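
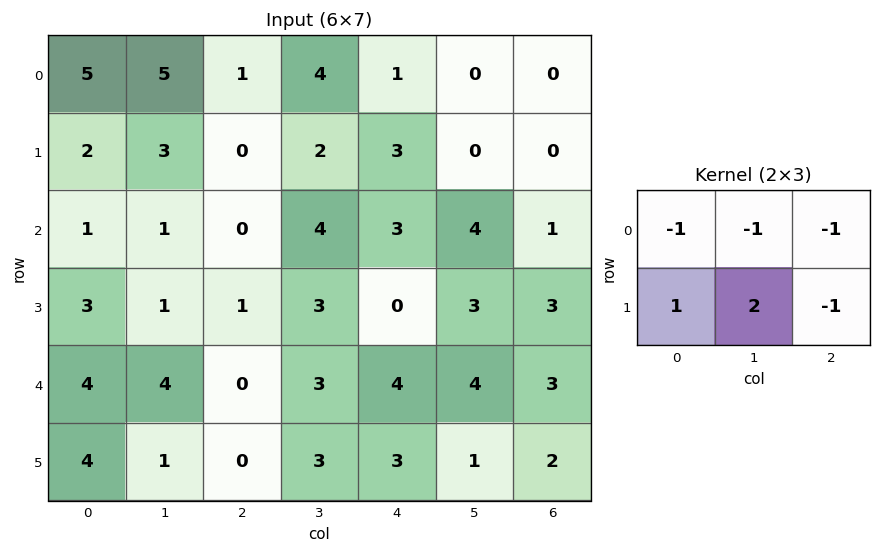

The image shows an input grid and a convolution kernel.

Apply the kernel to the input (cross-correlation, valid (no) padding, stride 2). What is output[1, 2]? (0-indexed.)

-5

The receptive field on the input at this output position is [3 4 1 / 0 3 3]. Elementwise product with the kernel and sum: 3·-1 + 4·-1 + 1·-1 + 0·1 + 3·2 + 3·-1.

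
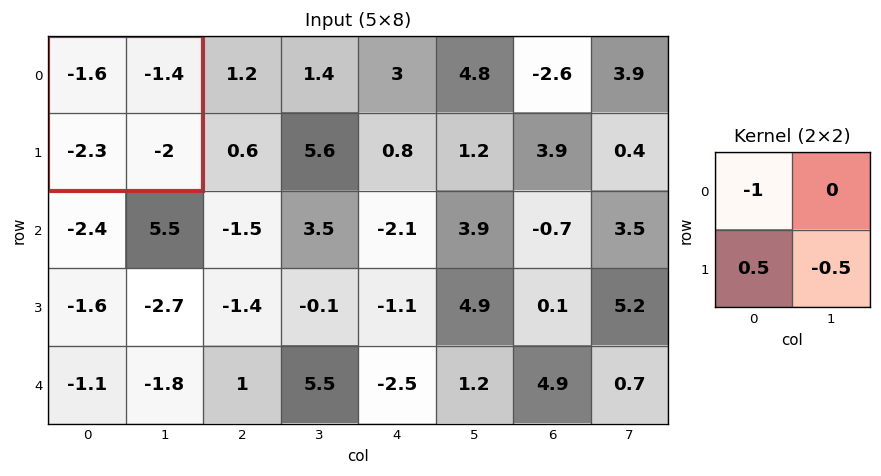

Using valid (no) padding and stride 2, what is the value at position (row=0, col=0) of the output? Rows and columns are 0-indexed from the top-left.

The receptive field on the input at this output position is [-1.6 -1.4 / -2.3 -2]. Elementwise product with the kernel and sum: -1.6·-1 + -2.3·0.5 + -2·-0.5.

1.45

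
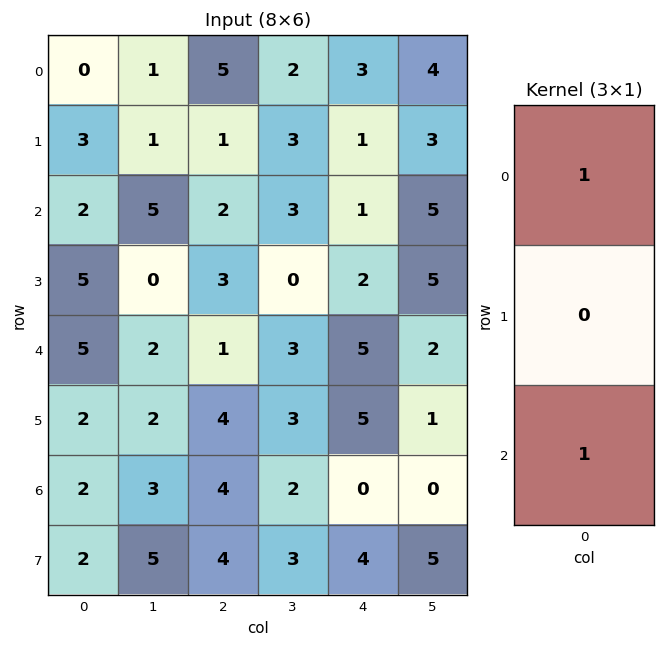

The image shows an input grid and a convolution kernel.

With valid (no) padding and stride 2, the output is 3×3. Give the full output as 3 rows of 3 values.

2 7 4
7 3 6
7 5 5

Output[0,0]: The receptive field on the input at this output position is [0 / 3 / 2]. Elementwise product with the kernel and sum: 0·1 + 2·1.
Output[0,1]: The receptive field on the input at this output position is [5 / 1 / 2]. Elementwise product with the kernel and sum: 5·1 + 2·1.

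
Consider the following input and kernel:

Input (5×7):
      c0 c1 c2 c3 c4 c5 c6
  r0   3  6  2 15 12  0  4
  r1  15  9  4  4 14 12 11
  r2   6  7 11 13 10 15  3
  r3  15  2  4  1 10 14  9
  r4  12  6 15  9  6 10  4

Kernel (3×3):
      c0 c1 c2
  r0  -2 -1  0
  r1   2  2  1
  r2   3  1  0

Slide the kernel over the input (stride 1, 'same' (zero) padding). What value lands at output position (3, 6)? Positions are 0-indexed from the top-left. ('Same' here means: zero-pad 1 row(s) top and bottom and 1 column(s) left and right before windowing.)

47

The receptive field on the zero-padded input at this output position is [15 3 0 / 14 9 0 / 10 4 0]. Elementwise product with the kernel and sum: 15·-2 + 3·-1 + 14·2 + 9·2 + 0·1 + 10·3 + 4·1.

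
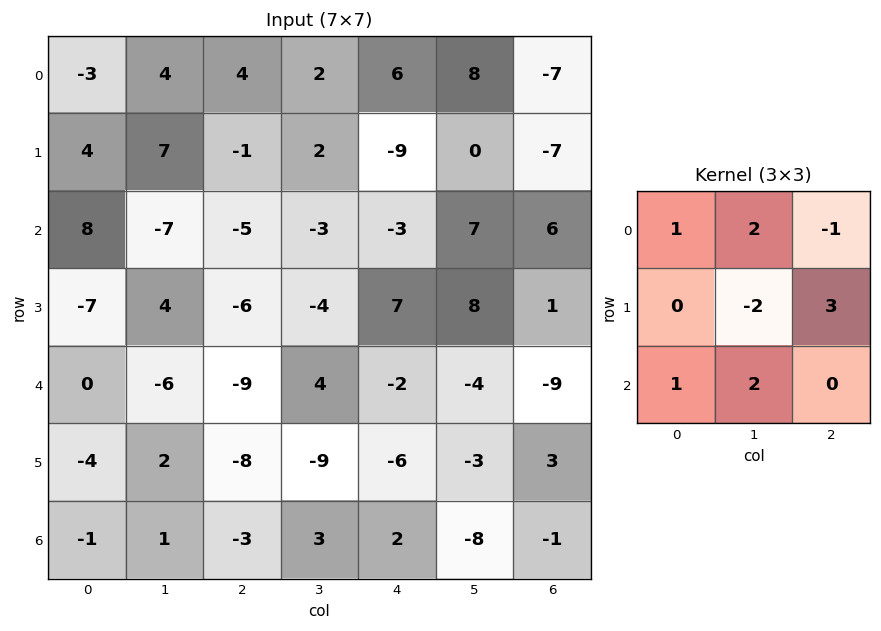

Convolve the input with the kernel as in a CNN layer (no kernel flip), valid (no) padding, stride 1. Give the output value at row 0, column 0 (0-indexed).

-22

The receptive field on the input at this output position is [-3 4 4 / 4 7 -1 / 8 -7 -5]. Elementwise product with the kernel and sum: -3·1 + 4·2 + 4·-1 + 7·-2 + -1·3 + 8·1 + -7·2.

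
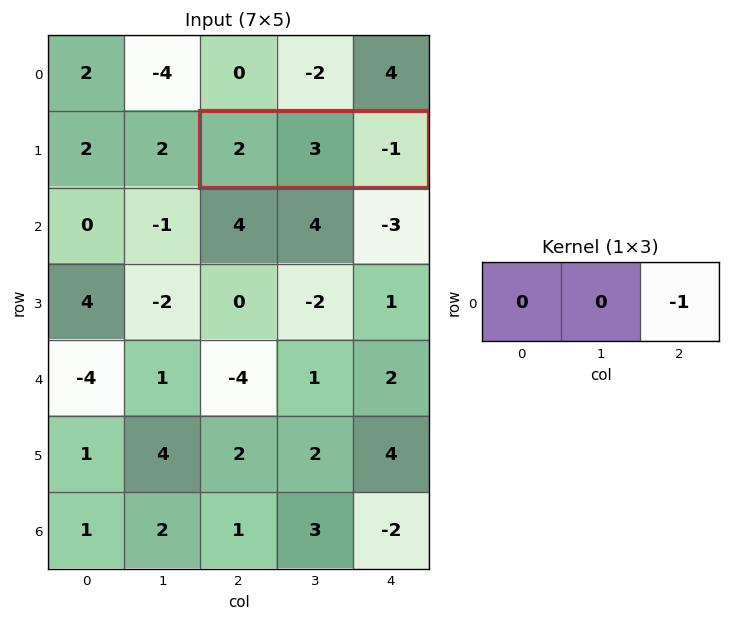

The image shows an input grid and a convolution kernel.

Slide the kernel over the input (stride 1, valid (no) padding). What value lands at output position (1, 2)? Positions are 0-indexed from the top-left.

1

The receptive field on the input at this output position is [2 3 -1]. Elementwise product with the kernel and sum: -1·-1.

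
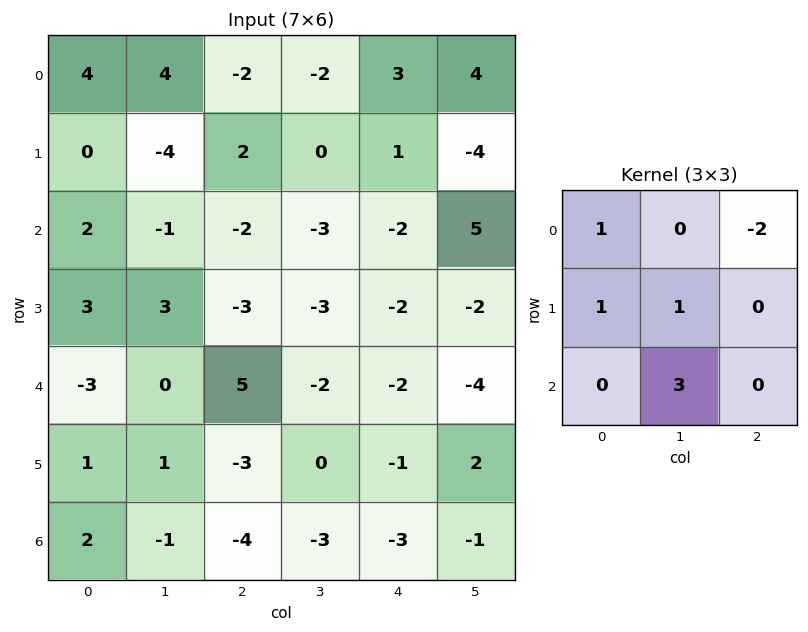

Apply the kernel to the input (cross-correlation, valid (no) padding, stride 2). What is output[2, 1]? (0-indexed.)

-3

The receptive field on the input at this output position is [5 -2 -2 / -3 0 -1 / -4 -3 -3]. Elementwise product with the kernel and sum: 5·1 + -2·-2 + -3·1 + 0·1 + -3·3.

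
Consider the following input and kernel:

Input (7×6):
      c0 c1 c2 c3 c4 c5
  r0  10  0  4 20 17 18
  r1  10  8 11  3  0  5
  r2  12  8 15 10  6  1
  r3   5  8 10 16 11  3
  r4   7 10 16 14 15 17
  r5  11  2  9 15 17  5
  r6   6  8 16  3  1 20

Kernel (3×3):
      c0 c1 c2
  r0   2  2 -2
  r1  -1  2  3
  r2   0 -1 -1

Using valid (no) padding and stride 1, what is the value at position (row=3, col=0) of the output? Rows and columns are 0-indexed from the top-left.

56

The receptive field on the input at this output position is [5 8 10 / 7 10 16 / 11 2 9]. Elementwise product with the kernel and sum: 5·2 + 8·2 + 10·-2 + 7·-1 + 10·2 + 16·3 + 2·-1 + 9·-1.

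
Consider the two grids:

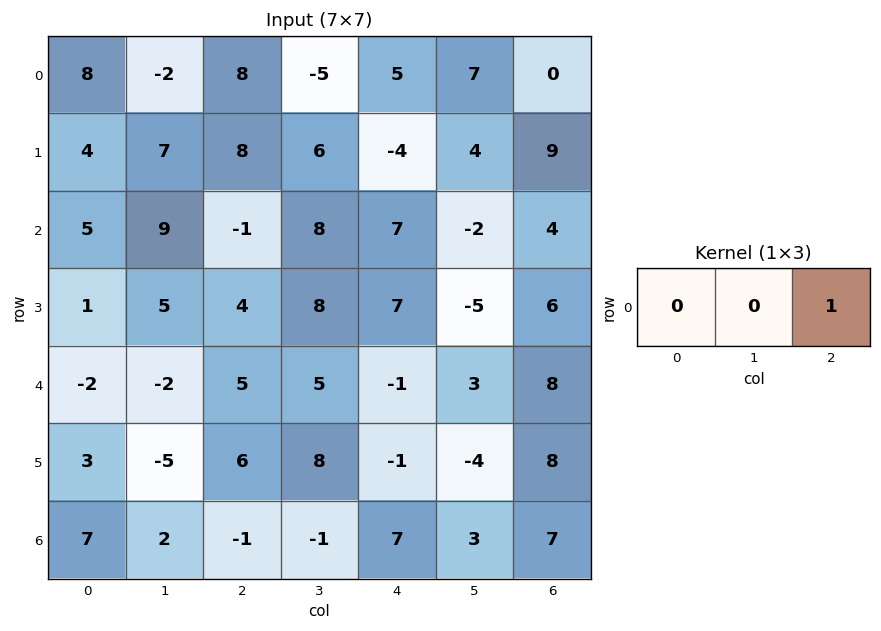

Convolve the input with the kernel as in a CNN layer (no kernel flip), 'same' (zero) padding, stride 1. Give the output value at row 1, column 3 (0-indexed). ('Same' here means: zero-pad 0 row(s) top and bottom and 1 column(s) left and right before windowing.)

-4

The receptive field on the zero-padded input at this output position is [8 6 -4]. Elementwise product with the kernel and sum: -4·1.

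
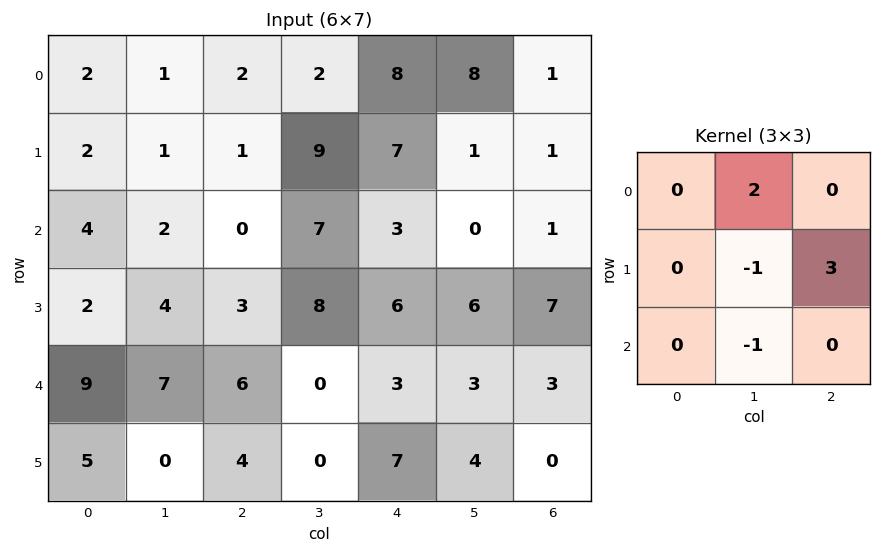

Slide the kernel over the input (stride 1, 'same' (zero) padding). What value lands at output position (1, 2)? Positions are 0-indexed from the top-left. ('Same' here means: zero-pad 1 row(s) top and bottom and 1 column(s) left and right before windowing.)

The receptive field on the zero-padded input at this output position is [1 2 2 / 1 1 9 / 2 0 7]. Elementwise product with the kernel and sum: 2·2 + 1·-1 + 9·3 + 0·-1.

30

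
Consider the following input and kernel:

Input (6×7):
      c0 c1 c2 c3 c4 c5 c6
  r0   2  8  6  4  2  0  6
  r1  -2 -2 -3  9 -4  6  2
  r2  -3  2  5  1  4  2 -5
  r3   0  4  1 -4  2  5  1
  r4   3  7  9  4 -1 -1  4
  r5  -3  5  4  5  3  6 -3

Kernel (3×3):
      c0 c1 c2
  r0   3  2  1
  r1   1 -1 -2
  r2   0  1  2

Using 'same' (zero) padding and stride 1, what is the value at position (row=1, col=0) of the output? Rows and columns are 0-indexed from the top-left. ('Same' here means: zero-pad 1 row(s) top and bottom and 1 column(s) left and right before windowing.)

19

The receptive field on the zero-padded input at this output position is [0 2 8 / 0 -2 -2 / 0 -3 2]. Elementwise product with the kernel and sum: 0·3 + 2·2 + 8·1 + 0·1 + -2·-1 + -2·-2 + -3·1 + 2·2.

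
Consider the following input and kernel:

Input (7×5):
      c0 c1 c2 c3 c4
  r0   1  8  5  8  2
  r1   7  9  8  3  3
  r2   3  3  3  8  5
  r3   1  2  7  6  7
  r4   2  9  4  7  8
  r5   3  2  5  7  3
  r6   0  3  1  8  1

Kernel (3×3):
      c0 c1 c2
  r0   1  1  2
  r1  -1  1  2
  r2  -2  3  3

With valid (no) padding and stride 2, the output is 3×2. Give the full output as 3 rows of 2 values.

Output[0,0]: The receptive field on the input at this output position is [1 8 5 / 7 9 8 / 3 3 3]. Elementwise product with the kernel and sum: 1·1 + 8·1 + 5·2 + 7·-1 + 9·1 + 8·2 + 3·-2 + 3·3 + 3·3.

49 51
62 71
40 60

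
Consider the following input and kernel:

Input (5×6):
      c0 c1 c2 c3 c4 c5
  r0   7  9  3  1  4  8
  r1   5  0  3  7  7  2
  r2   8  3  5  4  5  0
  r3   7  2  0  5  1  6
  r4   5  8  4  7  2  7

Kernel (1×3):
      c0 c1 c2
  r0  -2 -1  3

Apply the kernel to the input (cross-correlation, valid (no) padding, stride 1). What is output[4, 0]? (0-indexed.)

-6

The receptive field on the input at this output position is [5 8 4]. Elementwise product with the kernel and sum: 5·-2 + 8·-1 + 4·3.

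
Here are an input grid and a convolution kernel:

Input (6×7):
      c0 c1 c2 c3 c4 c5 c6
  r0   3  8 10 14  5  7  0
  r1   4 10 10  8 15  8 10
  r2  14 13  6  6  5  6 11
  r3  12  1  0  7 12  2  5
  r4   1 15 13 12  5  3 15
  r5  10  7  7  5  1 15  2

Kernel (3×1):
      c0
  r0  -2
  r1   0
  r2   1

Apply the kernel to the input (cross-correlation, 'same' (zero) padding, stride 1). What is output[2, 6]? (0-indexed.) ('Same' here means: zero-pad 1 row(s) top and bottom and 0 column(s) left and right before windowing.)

-15

The receptive field on the zero-padded input at this output position is [10 / 11 / 5]. Elementwise product with the kernel and sum: 10·-2 + 5·1.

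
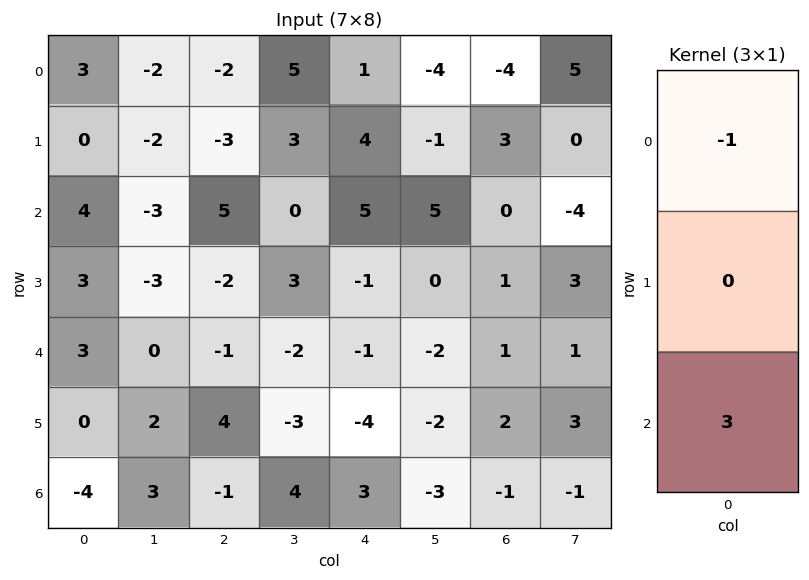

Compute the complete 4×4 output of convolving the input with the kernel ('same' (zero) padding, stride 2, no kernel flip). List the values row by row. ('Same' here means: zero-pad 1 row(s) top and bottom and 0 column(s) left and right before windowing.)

Output[0,0]: The receptive field on the zero-padded input at this output position is [0 / 3 / 0]. Elementwise product with the kernel and sum: 0·-1 + 0·3.
Output[0,1]: The receptive field on the zero-padded input at this output position is [0 / -2 / -3]. Elementwise product with the kernel and sum: 0·-1 + -3·3.

0 -9 12 9
9 -3 -7 0
-3 14 -11 5
0 -4 4 -2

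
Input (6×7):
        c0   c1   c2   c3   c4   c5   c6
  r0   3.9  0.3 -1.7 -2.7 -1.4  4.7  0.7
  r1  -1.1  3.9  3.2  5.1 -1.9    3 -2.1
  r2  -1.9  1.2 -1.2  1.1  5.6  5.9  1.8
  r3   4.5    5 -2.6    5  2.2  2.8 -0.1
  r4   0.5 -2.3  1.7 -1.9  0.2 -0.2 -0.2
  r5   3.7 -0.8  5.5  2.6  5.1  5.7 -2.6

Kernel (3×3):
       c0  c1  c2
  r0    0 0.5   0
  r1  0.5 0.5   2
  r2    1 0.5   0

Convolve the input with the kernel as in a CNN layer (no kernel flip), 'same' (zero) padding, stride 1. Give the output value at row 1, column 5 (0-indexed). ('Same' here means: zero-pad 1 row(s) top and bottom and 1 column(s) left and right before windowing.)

The receptive field on the zero-padded input at this output position is [-1.4 4.7 0.7 / -1.9 3 -2.1 / 5.6 5.9 1.8]. Elementwise product with the kernel and sum: 4.7·0.5 + -1.9·0.5 + 3·0.5 + -2.1·2 + 5.6·1 + 5.9·0.5.

7.25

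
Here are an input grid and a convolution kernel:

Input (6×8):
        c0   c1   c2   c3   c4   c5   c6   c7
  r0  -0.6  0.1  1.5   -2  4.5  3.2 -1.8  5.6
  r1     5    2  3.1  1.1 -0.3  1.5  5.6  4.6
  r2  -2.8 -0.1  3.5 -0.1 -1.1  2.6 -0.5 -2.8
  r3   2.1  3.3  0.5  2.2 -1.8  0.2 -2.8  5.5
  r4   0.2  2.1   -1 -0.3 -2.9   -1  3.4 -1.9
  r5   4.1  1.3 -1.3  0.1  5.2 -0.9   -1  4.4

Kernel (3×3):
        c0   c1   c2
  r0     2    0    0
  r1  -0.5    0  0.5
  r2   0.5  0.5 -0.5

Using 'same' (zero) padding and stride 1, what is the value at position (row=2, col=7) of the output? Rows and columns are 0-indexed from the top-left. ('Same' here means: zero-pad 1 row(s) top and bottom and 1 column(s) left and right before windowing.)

12.8

The receptive field on the zero-padded input at this output position is [5.6 4.6 0 / -0.5 -2.8 0 / -2.8 5.5 0]. Elementwise product with the kernel and sum: 5.6·2 + -0.5·-0.5 + 0·0.5 + -2.8·0.5 + 5.5·0.5 + 0·-0.5.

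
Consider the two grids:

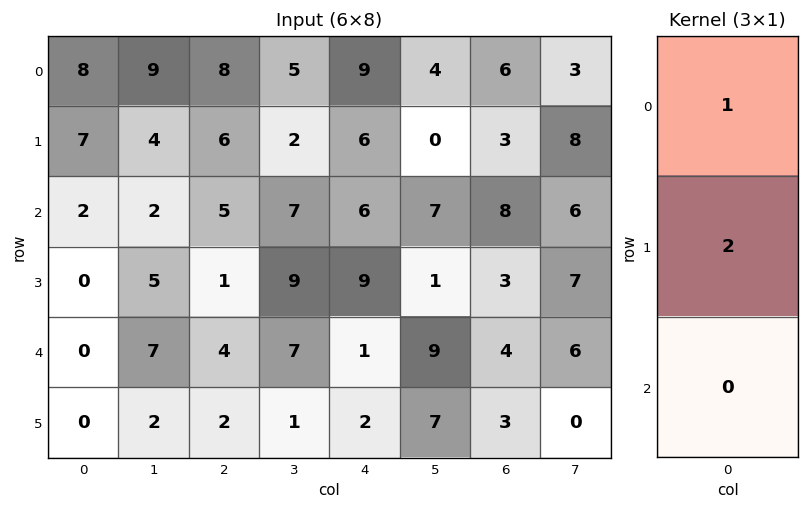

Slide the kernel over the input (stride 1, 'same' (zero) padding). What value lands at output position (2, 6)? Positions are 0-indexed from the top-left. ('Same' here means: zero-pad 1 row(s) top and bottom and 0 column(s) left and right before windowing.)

The receptive field on the zero-padded input at this output position is [3 / 8 / 3]. Elementwise product with the kernel and sum: 3·1 + 8·2.

19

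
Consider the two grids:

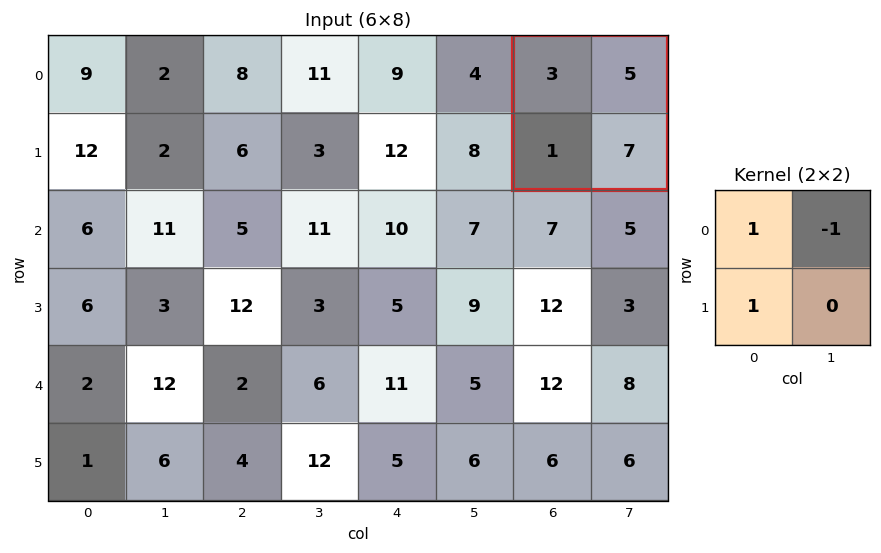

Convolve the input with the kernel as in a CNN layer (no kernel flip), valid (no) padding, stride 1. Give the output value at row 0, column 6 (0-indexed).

The receptive field on the input at this output position is [3 5 / 1 7]. Elementwise product with the kernel and sum: 3·1 + 5·-1 + 1·1.

-1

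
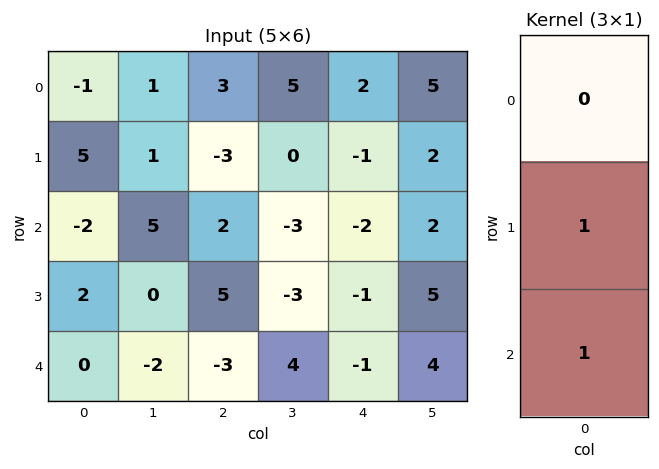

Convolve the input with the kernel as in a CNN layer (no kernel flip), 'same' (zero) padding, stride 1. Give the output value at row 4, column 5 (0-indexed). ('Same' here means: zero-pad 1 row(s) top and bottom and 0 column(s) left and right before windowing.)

4

The receptive field on the zero-padded input at this output position is [5 / 4 / 0]. Elementwise product with the kernel and sum: 4·1 + 0·1.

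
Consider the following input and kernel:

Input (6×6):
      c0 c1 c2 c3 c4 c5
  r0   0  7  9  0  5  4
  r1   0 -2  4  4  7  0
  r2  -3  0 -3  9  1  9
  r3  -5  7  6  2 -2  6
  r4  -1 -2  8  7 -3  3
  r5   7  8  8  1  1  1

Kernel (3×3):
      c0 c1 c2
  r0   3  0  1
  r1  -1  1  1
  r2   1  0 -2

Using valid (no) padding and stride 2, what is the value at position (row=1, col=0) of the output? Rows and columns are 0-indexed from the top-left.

-11

The receptive field on the input at this output position is [-3 0 -3 / -5 7 6 / -1 -2 8]. Elementwise product with the kernel and sum: -3·3 + -3·1 + -5·-1 + 7·1 + 6·1 + -1·1 + 8·-2.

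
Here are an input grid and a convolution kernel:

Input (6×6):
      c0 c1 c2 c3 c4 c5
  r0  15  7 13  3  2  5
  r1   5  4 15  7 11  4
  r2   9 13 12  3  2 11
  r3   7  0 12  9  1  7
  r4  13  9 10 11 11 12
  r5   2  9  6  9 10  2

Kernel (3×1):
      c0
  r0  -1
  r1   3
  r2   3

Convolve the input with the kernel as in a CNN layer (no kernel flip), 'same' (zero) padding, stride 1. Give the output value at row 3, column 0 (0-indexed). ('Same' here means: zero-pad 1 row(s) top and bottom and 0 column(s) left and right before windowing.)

51

The receptive field on the zero-padded input at this output position is [9 / 7 / 13]. Elementwise product with the kernel and sum: 9·-1 + 7·3 + 13·3.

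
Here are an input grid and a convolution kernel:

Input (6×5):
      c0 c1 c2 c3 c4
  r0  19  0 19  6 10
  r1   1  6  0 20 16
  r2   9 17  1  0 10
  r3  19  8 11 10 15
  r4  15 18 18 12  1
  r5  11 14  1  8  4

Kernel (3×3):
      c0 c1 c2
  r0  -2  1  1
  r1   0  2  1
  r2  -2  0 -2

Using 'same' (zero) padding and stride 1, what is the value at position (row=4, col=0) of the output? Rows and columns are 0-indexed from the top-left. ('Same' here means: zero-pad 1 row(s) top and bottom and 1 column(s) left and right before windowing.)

The receptive field on the zero-padded input at this output position is [0 19 8 / 0 15 18 / 0 11 14]. Elementwise product with the kernel and sum: 0·-2 + 19·1 + 8·1 + 15·2 + 18·1 + 0·-2 + 14·-2.

47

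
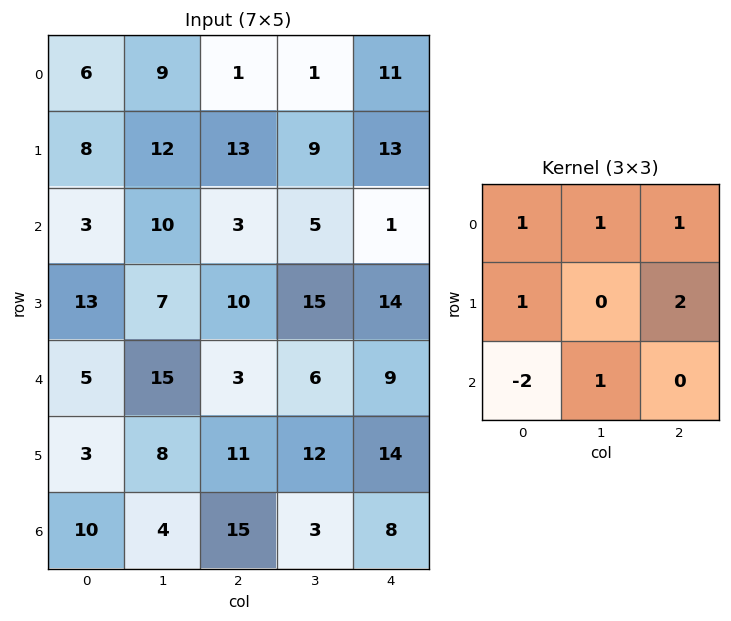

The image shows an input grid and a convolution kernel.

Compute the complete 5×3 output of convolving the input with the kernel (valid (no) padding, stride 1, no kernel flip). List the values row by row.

54 24 51
23 50 35
54 28 47
43 54 50
32 63 30

Output[0,0]: The receptive field on the input at this output position is [6 9 1 / 8 12 13 / 3 10 3]. Elementwise product with the kernel and sum: 6·1 + 9·1 + 1·1 + 8·1 + 13·2 + 3·-2 + 10·1.
Output[0,1]: The receptive field on the input at this output position is [9 1 1 / 12 13 9 / 10 3 5]. Elementwise product with the kernel and sum: 9·1 + 1·1 + 1·1 + 12·1 + 9·2 + 10·-2 + 3·1.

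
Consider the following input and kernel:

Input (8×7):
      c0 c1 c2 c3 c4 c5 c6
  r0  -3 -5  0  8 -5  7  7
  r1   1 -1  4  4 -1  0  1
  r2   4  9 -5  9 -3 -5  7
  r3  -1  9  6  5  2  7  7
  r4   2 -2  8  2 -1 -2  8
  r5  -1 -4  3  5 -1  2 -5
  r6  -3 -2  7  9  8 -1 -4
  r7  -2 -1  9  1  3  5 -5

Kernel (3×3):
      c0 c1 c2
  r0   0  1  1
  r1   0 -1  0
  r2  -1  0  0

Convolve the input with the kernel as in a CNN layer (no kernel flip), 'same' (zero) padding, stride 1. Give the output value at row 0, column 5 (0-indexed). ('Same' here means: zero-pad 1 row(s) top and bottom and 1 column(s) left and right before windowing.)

-6

The receptive field on the zero-padded input at this output position is [0 0 0 / -5 7 7 / -1 0 1]. Elementwise product with the kernel and sum: 0·1 + 0·1 + 7·-1 + -1·-1.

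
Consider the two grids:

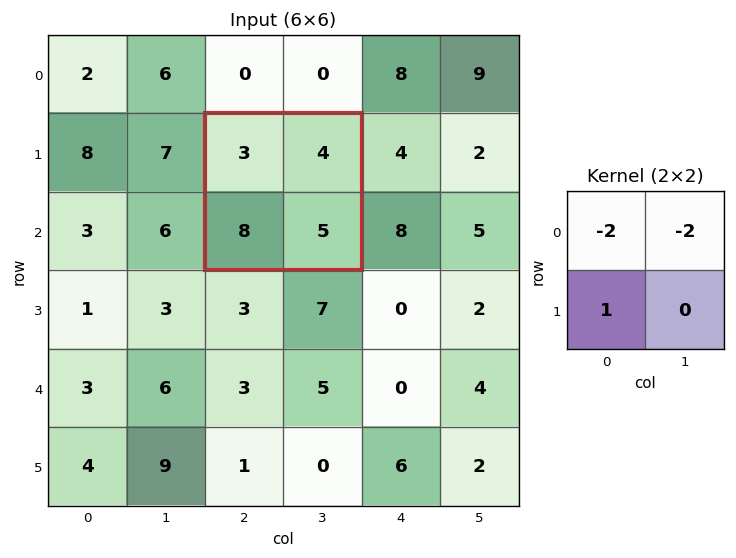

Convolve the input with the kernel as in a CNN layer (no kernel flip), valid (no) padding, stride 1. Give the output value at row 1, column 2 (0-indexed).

The receptive field on the input at this output position is [3 4 / 8 5]. Elementwise product with the kernel and sum: 3·-2 + 4·-2 + 8·1.

-6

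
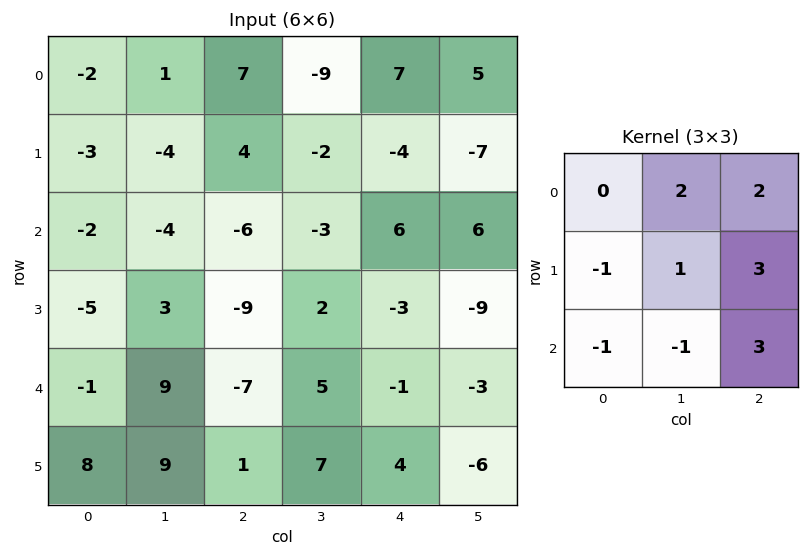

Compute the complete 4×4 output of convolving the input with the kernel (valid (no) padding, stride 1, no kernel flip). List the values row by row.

Output[0,0]: The receptive field on the input at this output position is [-2 1 7 / -3 -4 4 / -2 -4 -6]. Elementwise product with the kernel and sum: 1·2 + 7·2 + -3·-1 + -4·1 + 4·3 + -2·-1 + -4·-1 + -6·3.

15 -1 5 16
-45 5 7 -21
-68 -11 7 -21
-37 -4 11 -68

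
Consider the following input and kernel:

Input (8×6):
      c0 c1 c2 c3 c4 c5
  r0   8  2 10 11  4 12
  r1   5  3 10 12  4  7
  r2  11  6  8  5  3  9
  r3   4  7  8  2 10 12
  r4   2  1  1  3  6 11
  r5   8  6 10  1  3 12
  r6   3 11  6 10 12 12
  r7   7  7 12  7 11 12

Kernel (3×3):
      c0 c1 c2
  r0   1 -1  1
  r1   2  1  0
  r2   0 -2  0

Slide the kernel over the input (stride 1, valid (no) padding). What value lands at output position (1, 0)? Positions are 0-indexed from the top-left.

26

The receptive field on the input at this output position is [5 3 10 / 11 6 8 / 4 7 8]. Elementwise product with the kernel and sum: 5·1 + 3·-1 + 10·1 + 11·2 + 6·1 + 7·-2.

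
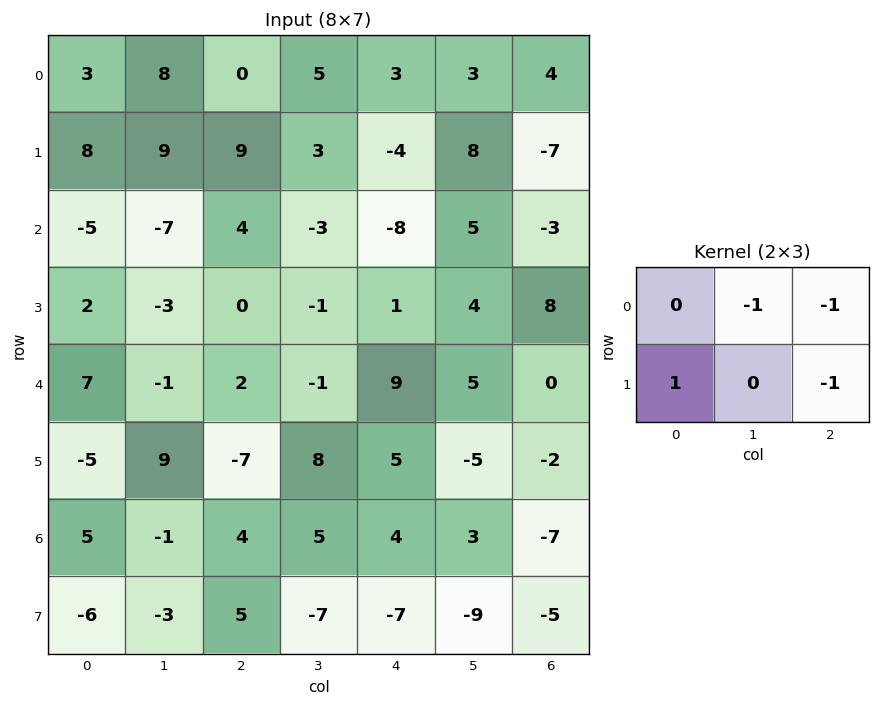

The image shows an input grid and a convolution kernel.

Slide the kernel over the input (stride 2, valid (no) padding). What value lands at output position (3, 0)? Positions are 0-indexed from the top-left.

The receptive field on the input at this output position is [5 -1 4 / -6 -3 5]. Elementwise product with the kernel and sum: -1·-1 + 4·-1 + -6·1 + 5·-1.

-14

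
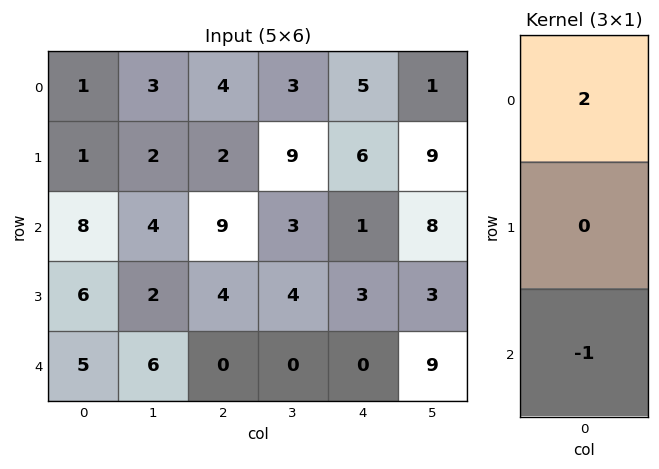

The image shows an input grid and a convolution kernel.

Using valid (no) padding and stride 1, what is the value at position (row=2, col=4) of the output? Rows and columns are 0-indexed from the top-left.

2

The receptive field on the input at this output position is [1 / 3 / 0]. Elementwise product with the kernel and sum: 1·2 + 0·-1.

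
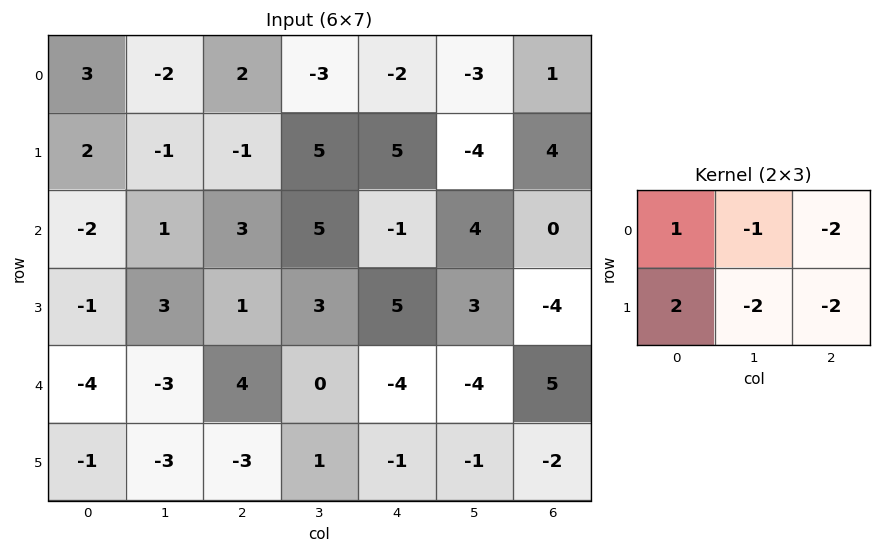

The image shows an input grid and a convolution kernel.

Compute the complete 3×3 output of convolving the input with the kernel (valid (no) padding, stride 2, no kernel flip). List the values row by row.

Output[0,0]: The receptive field on the input at this output position is [3 -2 2 / 2 -1 -1]. Elementwise product with the kernel and sum: 3·1 + -2·-1 + 2·-2 + 2·2 + -1·-2 + -1·-2.
Output[0,1]: The receptive field on the input at this output position is [2 -3 -2 / -1 5 5]. Elementwise product with the kernel and sum: 2·1 + -3·-1 + -2·-2 + -1·2 + 5·-2 + 5·-2.

9 -13 9
-19 -14 7
1 6 -6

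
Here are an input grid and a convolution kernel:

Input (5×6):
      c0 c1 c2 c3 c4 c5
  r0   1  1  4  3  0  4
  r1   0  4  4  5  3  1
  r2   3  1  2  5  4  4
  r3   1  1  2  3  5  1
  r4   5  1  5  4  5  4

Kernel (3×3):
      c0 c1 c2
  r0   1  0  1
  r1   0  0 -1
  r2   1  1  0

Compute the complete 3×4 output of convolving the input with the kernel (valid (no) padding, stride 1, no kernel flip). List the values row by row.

Output[0,0]: The receptive field on the input at this output position is [1 1 4 / 0 4 4 / 3 1 2]. Elementwise product with the kernel and sum: 1·1 + 4·1 + 4·-1 + 3·1 + 1·1.
Output[0,1]: The receptive field on the input at this output position is [1 4 3 / 4 4 5 / 1 2 5]. Elementwise product with the kernel and sum: 1·1 + 3·1 + 5·-1 + 1·1 + 2·1.

5 2 8 15
4 7 8 10
9 9 10 17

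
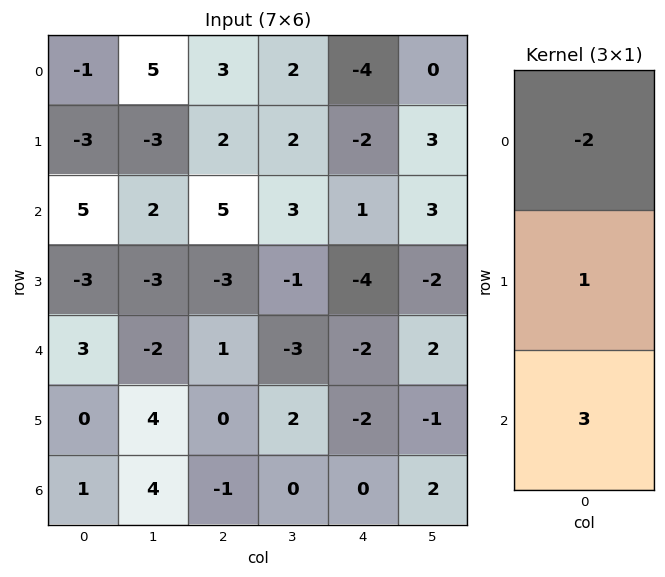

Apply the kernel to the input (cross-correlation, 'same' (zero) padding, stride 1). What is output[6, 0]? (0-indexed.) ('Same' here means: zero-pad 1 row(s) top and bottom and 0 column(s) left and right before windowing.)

1

The receptive field on the zero-padded input at this output position is [0 / 1 / 0]. Elementwise product with the kernel and sum: 0·-2 + 1·1 + 0·3.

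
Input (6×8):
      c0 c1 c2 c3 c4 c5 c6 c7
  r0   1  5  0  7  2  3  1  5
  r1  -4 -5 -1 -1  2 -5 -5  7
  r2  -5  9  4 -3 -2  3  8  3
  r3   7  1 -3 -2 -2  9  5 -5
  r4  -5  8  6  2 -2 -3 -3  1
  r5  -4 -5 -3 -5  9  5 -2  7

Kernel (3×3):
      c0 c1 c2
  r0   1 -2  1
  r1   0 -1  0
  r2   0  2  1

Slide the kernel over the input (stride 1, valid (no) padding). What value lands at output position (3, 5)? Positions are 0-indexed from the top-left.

The receptive field on the input at this output position is [9 5 -5 / -3 -3 1 / 5 -2 7]. Elementwise product with the kernel and sum: 9·1 + 5·-2 + -5·1 + -3·-1 + -2·2 + 7·1.

0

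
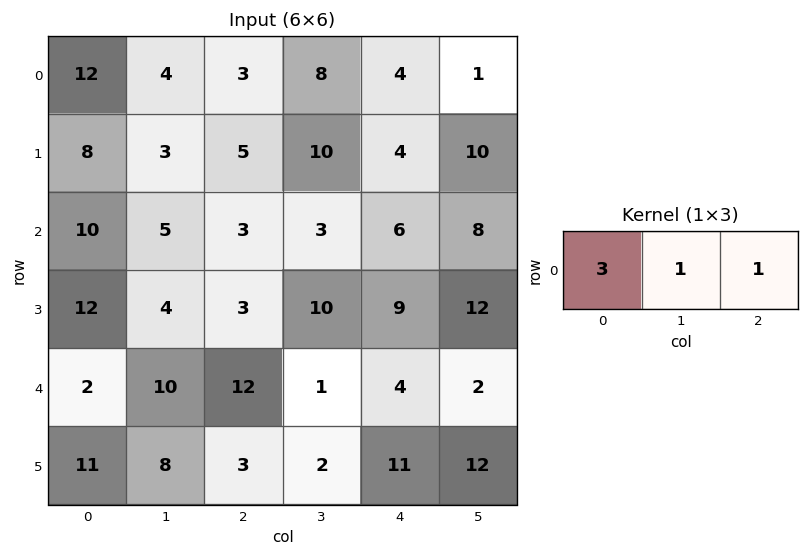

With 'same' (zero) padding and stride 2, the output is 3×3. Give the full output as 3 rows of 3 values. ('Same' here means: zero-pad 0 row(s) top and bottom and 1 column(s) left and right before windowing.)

Output[0,0]: The receptive field on the zero-padded input at this output position is [0 12 4]. Elementwise product with the kernel and sum: 0·3 + 12·1 + 4·1.
Output[0,1]: The receptive field on the zero-padded input at this output position is [4 3 8]. Elementwise product with the kernel and sum: 4·3 + 3·1 + 8·1.

16 23 29
15 21 23
12 43 9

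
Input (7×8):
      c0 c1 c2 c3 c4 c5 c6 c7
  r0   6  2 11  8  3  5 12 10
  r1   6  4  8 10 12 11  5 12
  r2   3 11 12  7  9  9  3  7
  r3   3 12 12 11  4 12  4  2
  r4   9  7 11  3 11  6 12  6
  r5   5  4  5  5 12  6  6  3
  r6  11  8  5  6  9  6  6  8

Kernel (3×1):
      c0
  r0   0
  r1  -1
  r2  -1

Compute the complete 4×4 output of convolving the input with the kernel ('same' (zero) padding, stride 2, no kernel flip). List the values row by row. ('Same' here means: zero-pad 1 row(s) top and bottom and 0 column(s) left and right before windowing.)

-12 -19 -15 -17
-6 -24 -13 -7
-14 -16 -23 -18
-11 -5 -9 -6

Output[0,0]: The receptive field on the zero-padded input at this output position is [0 / 6 / 6]. Elementwise product with the kernel and sum: 6·-1 + 6·-1.
Output[0,1]: The receptive field on the zero-padded input at this output position is [0 / 11 / 8]. Elementwise product with the kernel and sum: 11·-1 + 8·-1.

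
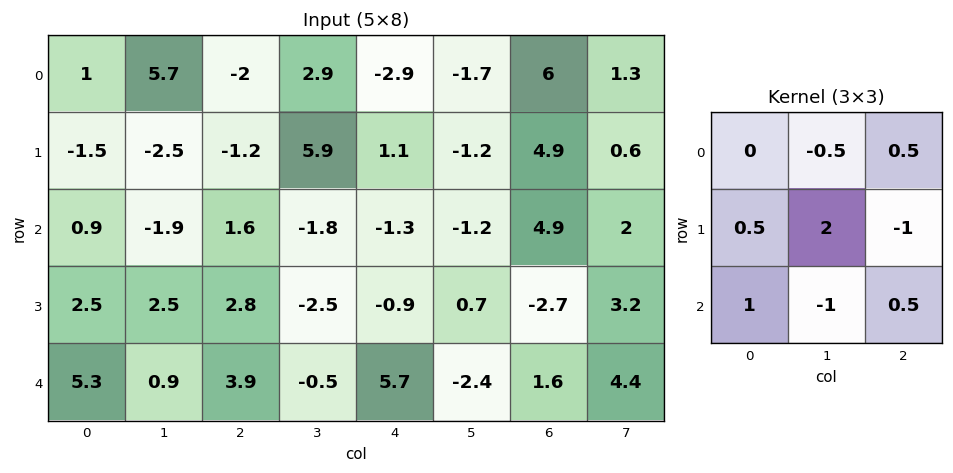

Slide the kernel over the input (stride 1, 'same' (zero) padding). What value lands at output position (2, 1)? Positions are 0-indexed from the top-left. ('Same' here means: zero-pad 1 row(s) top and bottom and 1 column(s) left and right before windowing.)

-2.9

The receptive field on the zero-padded input at this output position is [-1.5 -2.5 -1.2 / 0.9 -1.9 1.6 / 2.5 2.5 2.8]. Elementwise product with the kernel and sum: -2.5·-0.5 + -1.2·0.5 + 0.9·0.5 + -1.9·2 + 1.6·-1 + 2.5·1 + 2.5·-1 + 2.8·0.5.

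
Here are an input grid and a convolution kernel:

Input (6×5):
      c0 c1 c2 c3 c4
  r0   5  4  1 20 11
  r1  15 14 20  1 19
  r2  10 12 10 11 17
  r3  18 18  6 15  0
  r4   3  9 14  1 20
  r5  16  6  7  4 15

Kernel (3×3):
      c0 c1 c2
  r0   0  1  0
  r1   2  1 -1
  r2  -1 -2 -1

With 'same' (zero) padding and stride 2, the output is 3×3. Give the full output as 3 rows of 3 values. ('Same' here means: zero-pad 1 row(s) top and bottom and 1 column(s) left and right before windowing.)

-43 -66 12
-41 -2 43
-26 13 -12

Output[0,0]: The receptive field on the zero-padded input at this output position is [0 0 0 / 0 5 4 / 0 15 14]. Elementwise product with the kernel and sum: 0·1 + 0·2 + 5·1 + 4·-1 + 0·-1 + 15·-2 + 14·-1.
Output[0,1]: The receptive field on the zero-padded input at this output position is [0 0 0 / 4 1 20 / 14 20 1]. Elementwise product with the kernel and sum: 0·1 + 4·2 + 1·1 + 20·-1 + 14·-1 + 20·-2 + 1·-1.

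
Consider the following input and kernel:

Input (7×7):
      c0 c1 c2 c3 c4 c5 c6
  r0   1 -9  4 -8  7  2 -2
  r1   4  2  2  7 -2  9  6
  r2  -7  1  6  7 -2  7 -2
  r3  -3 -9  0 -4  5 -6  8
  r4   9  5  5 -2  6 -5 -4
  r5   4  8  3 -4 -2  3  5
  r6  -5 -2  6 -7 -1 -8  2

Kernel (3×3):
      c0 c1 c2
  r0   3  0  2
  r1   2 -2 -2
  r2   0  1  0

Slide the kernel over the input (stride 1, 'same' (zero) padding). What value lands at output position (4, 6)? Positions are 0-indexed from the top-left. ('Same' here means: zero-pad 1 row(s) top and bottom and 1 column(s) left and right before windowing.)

The receptive field on the zero-padded input at this output position is [-6 8 0 / -5 -4 0 / 3 5 0]. Elementwise product with the kernel and sum: -6·3 + 0·2 + -5·2 + -4·-2 + 0·-2 + 5·1.

-15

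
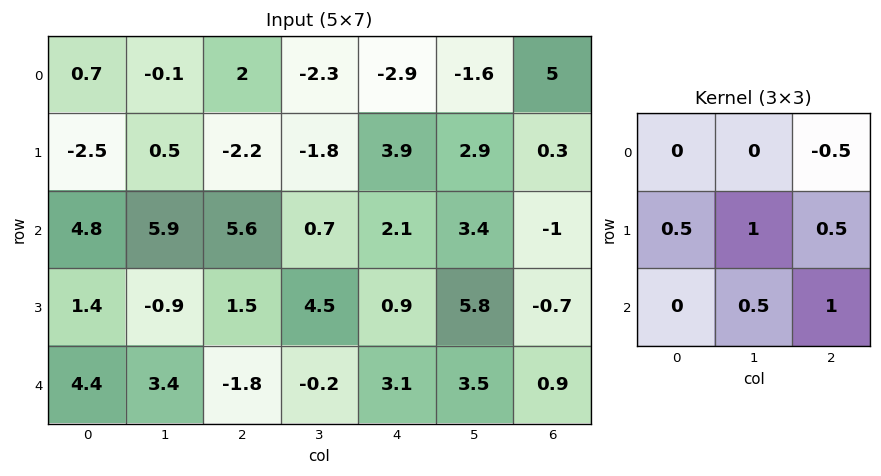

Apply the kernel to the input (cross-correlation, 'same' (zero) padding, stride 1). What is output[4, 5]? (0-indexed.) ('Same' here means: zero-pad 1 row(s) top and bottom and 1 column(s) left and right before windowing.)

The receptive field on the zero-padded input at this output position is [0.9 5.8 -0.7 / 3.1 3.5 0.9 / 0 0 0]. Elementwise product with the kernel and sum: -0.7·-0.5 + 3.1·0.5 + 3.5·1 + 0.9·0.5 + 0·0.5 + 0·1.

5.85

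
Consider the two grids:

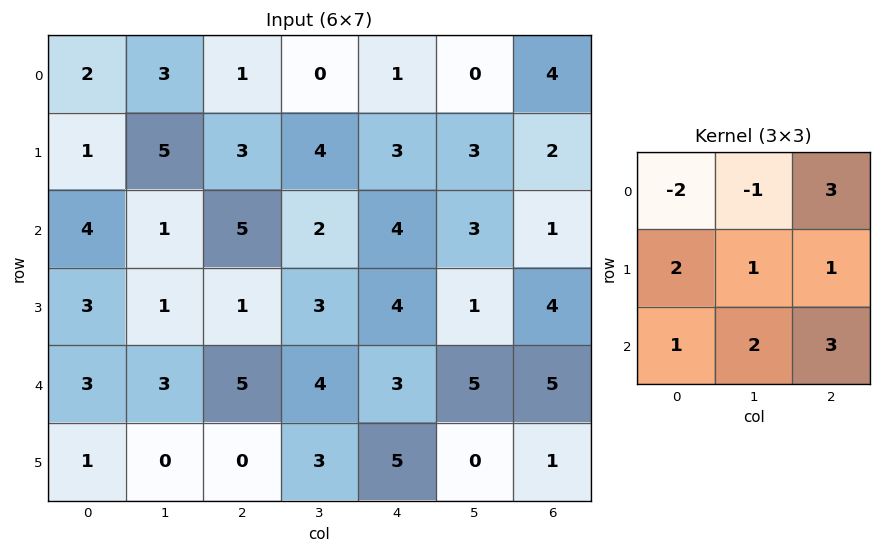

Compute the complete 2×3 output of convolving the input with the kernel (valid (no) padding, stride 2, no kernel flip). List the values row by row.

Output[0,0]: The receptive field on the input at this output position is [2 3 1 / 1 5 3 / 4 1 5]. Elementwise product with the kernel and sum: 2·-2 + 3·-1 + 1·3 + 1·2 + 5·1 + 3·1 + 4·1 + 1·2 + 5·3.
Output[0,1]: The receptive field on the input at this output position is [1 0 1 / 3 4 3 / 5 2 4]. Elementwise product with the kernel and sum: 1·-2 + 0·-1 + 1·3 + 3·2 + 4·1 + 3·1 + 5·1 + 2·2 + 4·3.

27 35 34
38 31 33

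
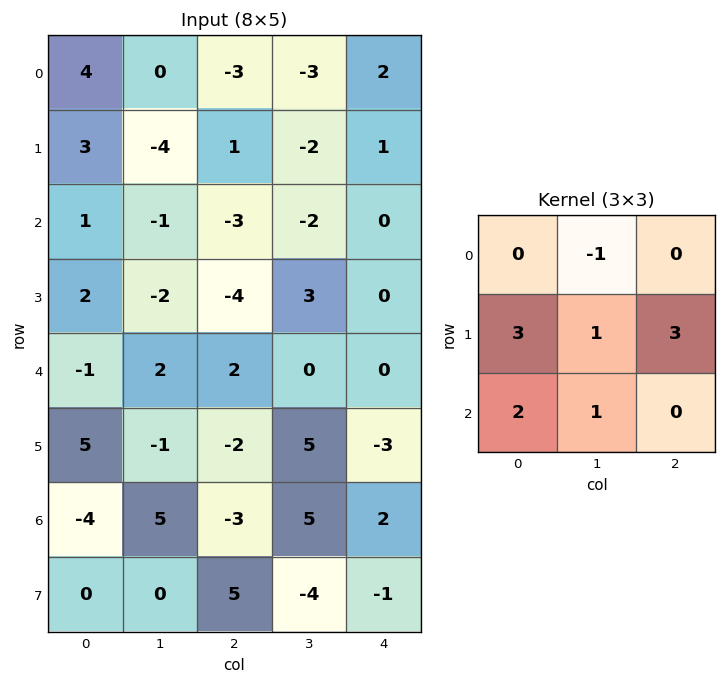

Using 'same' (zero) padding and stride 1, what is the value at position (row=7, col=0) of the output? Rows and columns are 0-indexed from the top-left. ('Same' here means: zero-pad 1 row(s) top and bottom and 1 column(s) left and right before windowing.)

The receptive field on the zero-padded input at this output position is [0 -4 5 / 0 0 0 / 0 0 0]. Elementwise product with the kernel and sum: -4·-1 + 0·3 + 0·1 + 0·3 + 0·2 + 0·1.

4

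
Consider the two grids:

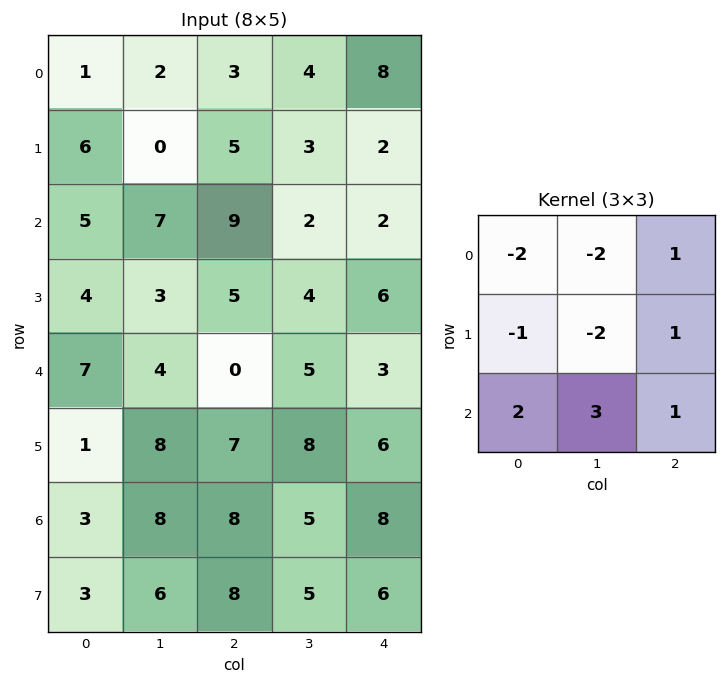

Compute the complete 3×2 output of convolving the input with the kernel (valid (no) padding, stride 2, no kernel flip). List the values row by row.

36 11
6 -9
6 15

Output[0,0]: The receptive field on the input at this output position is [1 2 3 / 6 0 5 / 5 7 9]. Elementwise product with the kernel and sum: 1·-2 + 2·-2 + 3·1 + 6·-1 + 0·-2 + 5·1 + 5·2 + 7·3 + 9·1.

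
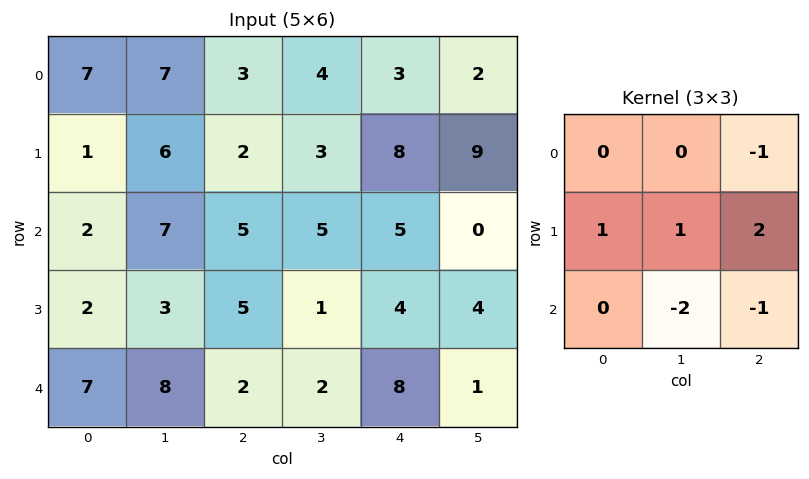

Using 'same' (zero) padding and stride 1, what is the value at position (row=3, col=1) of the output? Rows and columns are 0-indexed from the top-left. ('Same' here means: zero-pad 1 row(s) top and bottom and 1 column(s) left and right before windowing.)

The receptive field on the zero-padded input at this output position is [2 7 5 / 2 3 5 / 7 8 2]. Elementwise product with the kernel and sum: 5·-1 + 2·1 + 3·1 + 5·2 + 8·-2 + 2·-1.

-8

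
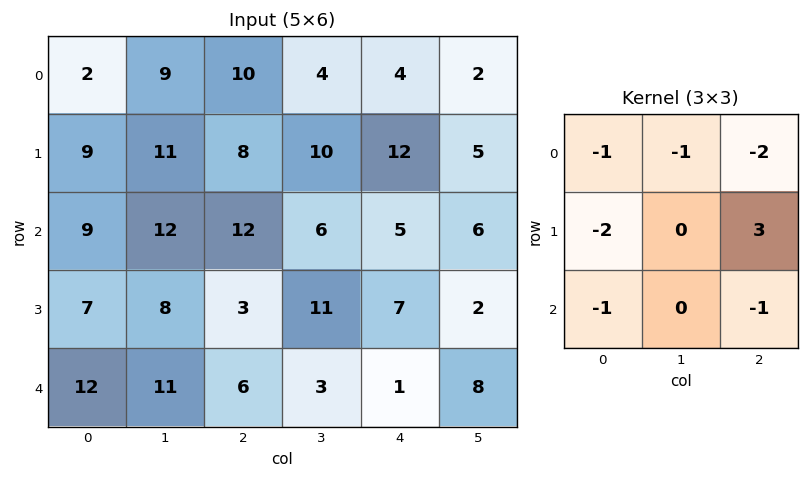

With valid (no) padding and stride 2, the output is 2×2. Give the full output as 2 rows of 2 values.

Output[0,0]: The receptive field on the input at this output position is [2 9 10 / 9 11 8 / 9 12 12]. Elementwise product with the kernel and sum: 2·-1 + 9·-1 + 10·-2 + 9·-2 + 8·3 + 9·-1 + 12·-1.
Output[0,1]: The receptive field on the input at this output position is [10 4 4 / 8 10 12 / 12 6 5]. Elementwise product with the kernel and sum: 10·-1 + 4·-1 + 4·-2 + 8·-2 + 12·3 + 12·-1 + 5·-1.

-46 -19
-68 -20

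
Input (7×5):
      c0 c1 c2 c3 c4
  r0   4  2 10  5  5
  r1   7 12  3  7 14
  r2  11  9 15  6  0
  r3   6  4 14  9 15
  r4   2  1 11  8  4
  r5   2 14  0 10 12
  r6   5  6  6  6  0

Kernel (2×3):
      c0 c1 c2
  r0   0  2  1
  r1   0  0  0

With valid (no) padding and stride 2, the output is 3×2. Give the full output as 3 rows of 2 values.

14 15
33 12
13 20

Output[0,0]: The receptive field on the input at this output position is [4 2 10 / 7 12 3]. Elementwise product with the kernel and sum: 2·2 + 10·1.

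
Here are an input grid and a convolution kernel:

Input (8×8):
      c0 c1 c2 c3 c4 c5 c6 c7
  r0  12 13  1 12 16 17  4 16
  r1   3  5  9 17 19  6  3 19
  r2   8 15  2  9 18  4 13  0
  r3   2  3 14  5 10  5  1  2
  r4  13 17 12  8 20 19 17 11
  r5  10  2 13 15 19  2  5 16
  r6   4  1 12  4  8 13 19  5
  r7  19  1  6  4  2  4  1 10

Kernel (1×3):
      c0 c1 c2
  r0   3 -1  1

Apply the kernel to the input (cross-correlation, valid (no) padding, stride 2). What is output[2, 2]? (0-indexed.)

The receptive field on the input at this output position is [20 19 17]. Elementwise product with the kernel and sum: 20·3 + 19·-1 + 17·1.

58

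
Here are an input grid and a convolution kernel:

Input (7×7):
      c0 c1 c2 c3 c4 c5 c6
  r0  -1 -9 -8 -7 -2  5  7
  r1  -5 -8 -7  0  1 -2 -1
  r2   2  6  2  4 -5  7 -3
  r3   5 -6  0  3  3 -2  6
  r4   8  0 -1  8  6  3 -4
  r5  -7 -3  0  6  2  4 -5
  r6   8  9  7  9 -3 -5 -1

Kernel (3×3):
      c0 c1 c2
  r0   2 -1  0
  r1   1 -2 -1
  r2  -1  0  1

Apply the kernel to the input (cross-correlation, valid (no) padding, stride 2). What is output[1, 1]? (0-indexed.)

The receptive field on the input at this output position is [2 4 -5 / 0 3 3 / -1 8 6]. Elementwise product with the kernel and sum: 2·2 + 4·-1 + 0·1 + 3·-2 + 3·-1 + -1·-1 + 6·1.

-2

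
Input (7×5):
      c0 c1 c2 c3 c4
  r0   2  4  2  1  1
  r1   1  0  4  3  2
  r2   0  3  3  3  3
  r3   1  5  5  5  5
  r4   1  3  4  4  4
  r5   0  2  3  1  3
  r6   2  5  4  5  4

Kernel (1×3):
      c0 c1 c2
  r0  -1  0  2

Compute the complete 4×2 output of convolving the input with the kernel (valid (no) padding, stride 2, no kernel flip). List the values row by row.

Output[0,0]: The receptive field on the input at this output position is [2 4 2]. Elementwise product with the kernel and sum: 2·-1 + 2·2.

2 0
6 3
7 4
6 4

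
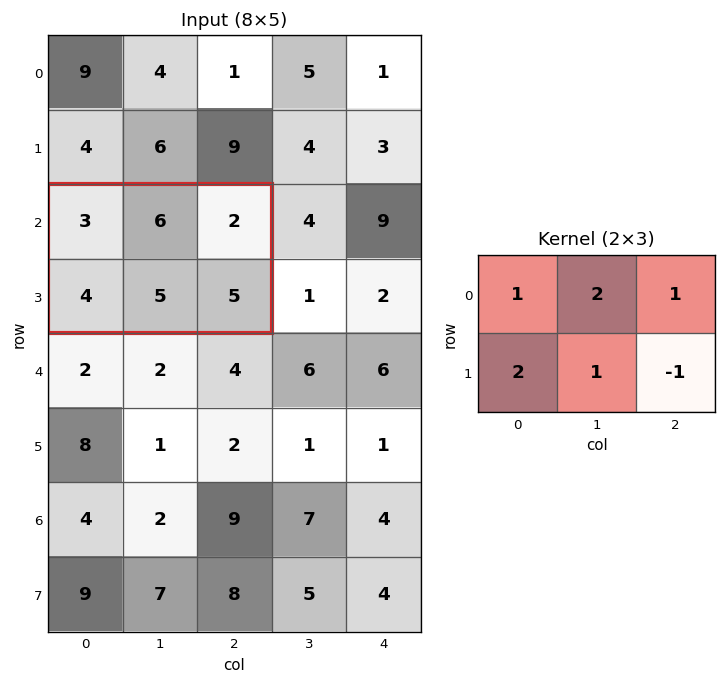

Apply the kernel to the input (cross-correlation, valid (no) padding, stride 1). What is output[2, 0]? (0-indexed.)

The receptive field on the input at this output position is [3 6 2 / 4 5 5]. Elementwise product with the kernel and sum: 3·1 + 6·2 + 2·1 + 4·2 + 5·1 + 5·-1.

25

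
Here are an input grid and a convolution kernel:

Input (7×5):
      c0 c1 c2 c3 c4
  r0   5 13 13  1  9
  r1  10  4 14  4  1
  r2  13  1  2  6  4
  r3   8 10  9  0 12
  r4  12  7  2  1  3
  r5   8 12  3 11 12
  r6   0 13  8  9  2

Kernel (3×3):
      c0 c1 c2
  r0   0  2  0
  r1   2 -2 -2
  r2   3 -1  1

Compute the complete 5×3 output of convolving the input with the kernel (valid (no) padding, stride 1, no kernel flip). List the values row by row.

50 5 24
51 35 31
11 26 14
41 70 6
-5 40 -21

Output[0,0]: The receptive field on the input at this output position is [5 13 13 / 10 4 14 / 13 1 2]. Elementwise product with the kernel and sum: 13·2 + 10·2 + 4·-2 + 14·-2 + 13·3 + 1·-1 + 2·1.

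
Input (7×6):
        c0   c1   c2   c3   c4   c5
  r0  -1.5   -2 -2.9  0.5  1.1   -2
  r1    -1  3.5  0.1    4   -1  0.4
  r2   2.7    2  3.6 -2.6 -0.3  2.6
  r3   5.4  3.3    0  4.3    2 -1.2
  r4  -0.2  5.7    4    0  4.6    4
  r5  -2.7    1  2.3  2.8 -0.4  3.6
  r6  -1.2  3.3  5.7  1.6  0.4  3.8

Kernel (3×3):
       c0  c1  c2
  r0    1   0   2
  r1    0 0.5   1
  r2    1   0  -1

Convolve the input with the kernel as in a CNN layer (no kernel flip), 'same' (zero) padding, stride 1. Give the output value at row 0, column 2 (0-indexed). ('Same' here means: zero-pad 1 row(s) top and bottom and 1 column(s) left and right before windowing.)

The receptive field on the zero-padded input at this output position is [0 0 0 / -2 -2.9 0.5 / 3.5 0.1 4]. Elementwise product with the kernel and sum: 0·1 + 0·2 + -2.9·0.5 + 0.5·1 + 3.5·1 + 4·-1.

-1.45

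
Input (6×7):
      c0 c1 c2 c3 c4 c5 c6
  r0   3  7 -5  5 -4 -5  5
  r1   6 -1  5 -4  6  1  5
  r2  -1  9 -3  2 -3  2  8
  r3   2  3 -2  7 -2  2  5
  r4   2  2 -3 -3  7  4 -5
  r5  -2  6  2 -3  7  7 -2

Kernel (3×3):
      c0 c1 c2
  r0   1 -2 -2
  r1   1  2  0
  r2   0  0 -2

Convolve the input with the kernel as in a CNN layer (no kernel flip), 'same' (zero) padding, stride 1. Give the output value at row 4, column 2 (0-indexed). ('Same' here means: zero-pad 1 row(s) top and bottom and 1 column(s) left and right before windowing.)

The receptive field on the zero-padded input at this output position is [3 -2 7 / 2 -3 -3 / 6 2 -3]. Elementwise product with the kernel and sum: 3·1 + -2·-2 + 7·-2 + 2·1 + -3·2 + -3·-2.

-5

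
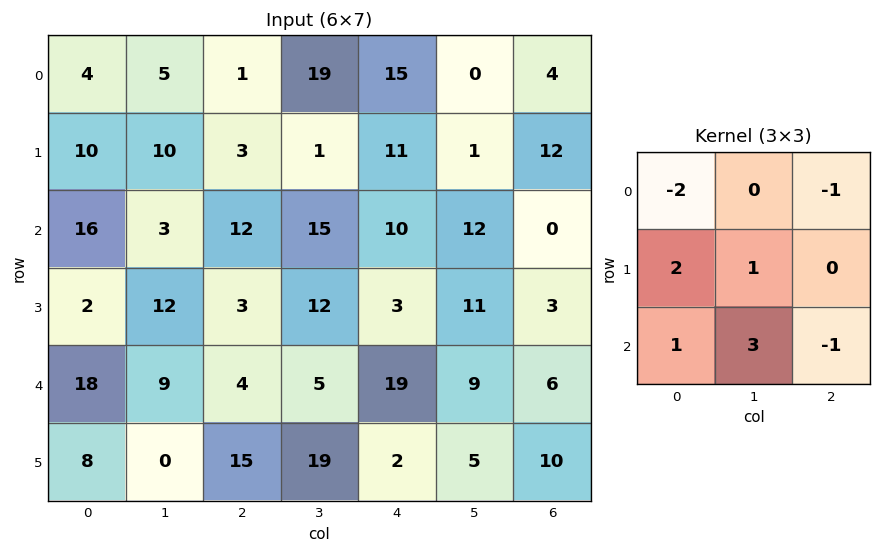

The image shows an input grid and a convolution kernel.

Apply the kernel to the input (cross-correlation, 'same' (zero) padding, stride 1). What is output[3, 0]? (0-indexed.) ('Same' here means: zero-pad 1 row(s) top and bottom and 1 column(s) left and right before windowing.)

The receptive field on the zero-padded input at this output position is [0 16 3 / 0 2 12 / 0 18 9]. Elementwise product with the kernel and sum: 0·-2 + 3·-1 + 0·2 + 2·1 + 0·1 + 18·3 + 9·-1.

44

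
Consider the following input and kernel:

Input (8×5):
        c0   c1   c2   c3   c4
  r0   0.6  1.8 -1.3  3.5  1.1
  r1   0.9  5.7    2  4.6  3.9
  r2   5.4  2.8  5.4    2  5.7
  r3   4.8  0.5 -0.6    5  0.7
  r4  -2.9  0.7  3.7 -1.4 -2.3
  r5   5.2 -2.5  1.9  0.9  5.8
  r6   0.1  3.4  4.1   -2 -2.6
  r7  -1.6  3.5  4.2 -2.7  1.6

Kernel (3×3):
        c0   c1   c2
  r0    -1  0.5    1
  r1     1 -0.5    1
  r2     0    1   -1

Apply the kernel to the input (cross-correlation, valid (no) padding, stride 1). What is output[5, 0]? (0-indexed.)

-2.75

The receptive field on the input at this output position is [5.2 -2.5 1.9 / 0.1 3.4 4.1 / -1.6 3.5 4.2]. Elementwise product with the kernel and sum: 5.2·-1 + -2.5·0.5 + 1.9·1 + 0.1·1 + 3.4·-0.5 + 4.1·1 + 3.5·1 + 4.2·-1.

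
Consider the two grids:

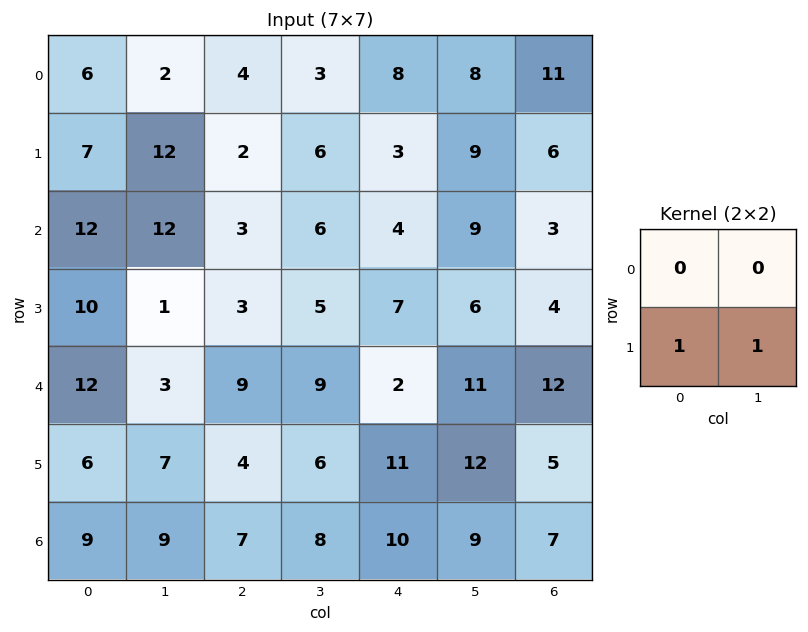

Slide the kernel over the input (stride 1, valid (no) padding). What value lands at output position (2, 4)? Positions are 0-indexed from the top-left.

13

The receptive field on the input at this output position is [4 9 / 7 6]. Elementwise product with the kernel and sum: 7·1 + 6·1.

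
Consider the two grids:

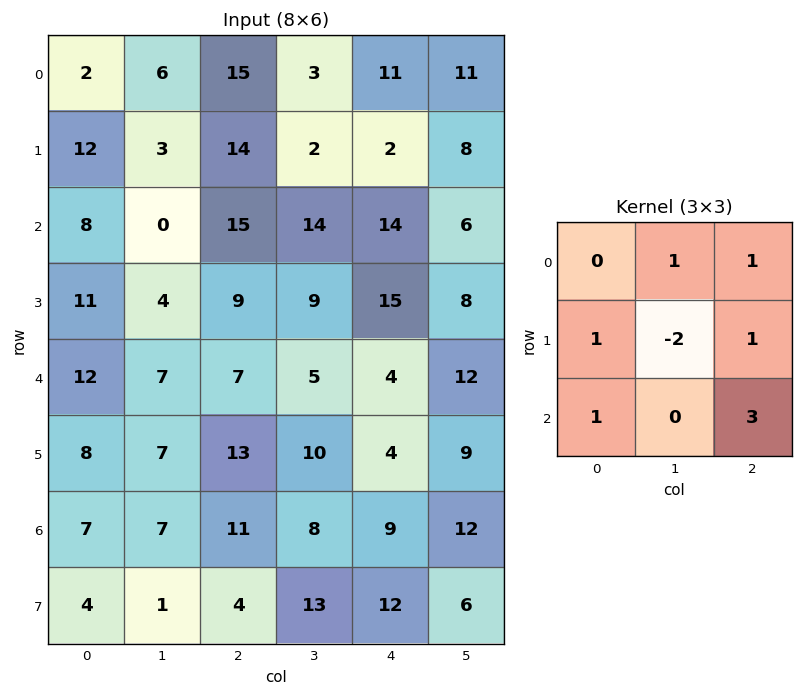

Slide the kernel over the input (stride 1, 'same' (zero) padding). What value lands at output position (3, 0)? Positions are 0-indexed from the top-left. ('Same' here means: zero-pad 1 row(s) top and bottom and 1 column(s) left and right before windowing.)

The receptive field on the zero-padded input at this output position is [0 8 0 / 0 11 4 / 0 12 7]. Elementwise product with the kernel and sum: 8·1 + 0·1 + 0·1 + 11·-2 + 4·1 + 0·1 + 7·3.

11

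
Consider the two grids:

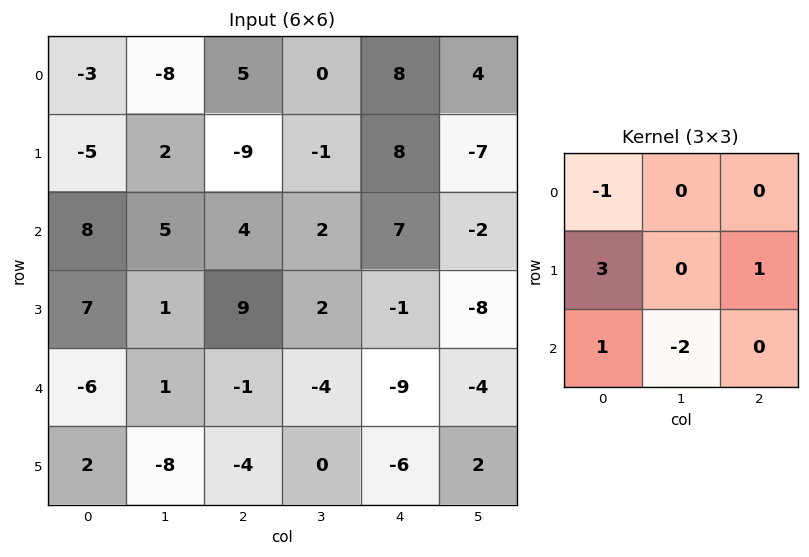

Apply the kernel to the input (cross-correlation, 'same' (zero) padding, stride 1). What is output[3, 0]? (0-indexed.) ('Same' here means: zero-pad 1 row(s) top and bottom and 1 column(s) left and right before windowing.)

The receptive field on the zero-padded input at this output position is [0 8 5 / 0 7 1 / 0 -6 1]. Elementwise product with the kernel and sum: 0·-1 + 0·3 + 1·1 + 0·1 + -6·-2.

13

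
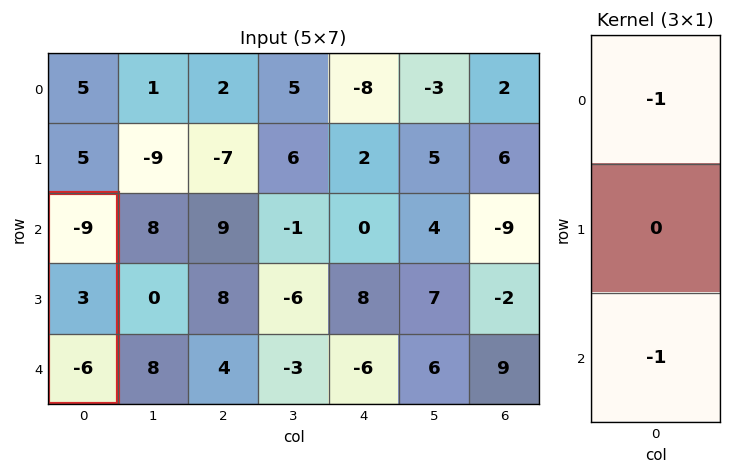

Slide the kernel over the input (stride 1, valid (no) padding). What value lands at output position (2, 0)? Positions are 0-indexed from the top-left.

15

The receptive field on the input at this output position is [-9 / 3 / -6]. Elementwise product with the kernel and sum: -9·-1 + -6·-1.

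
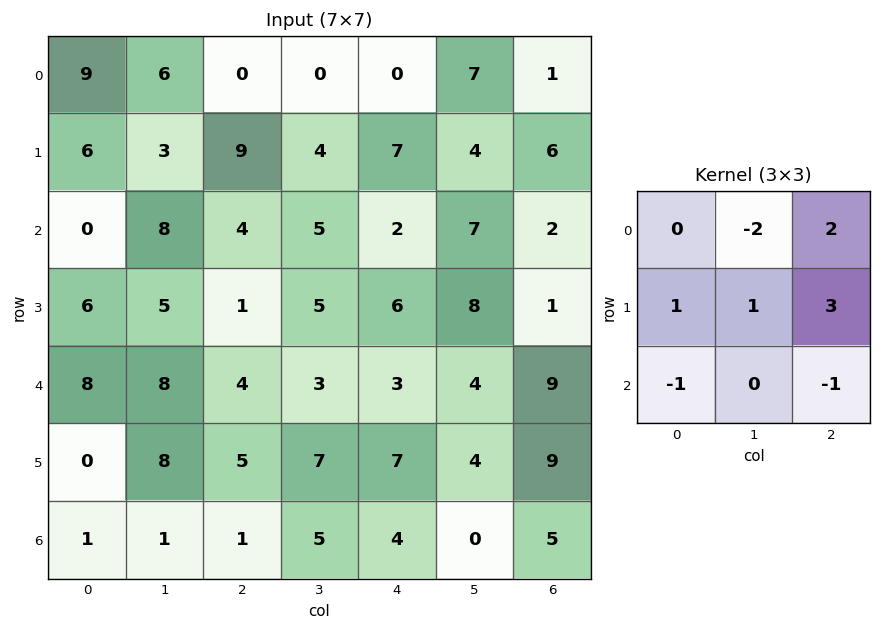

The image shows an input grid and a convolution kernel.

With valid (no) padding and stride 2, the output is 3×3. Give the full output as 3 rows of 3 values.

20 28 13
-6 11 -5
13 28 39

Output[0,0]: The receptive field on the input at this output position is [9 6 0 / 6 3 9 / 0 8 4]. Elementwise product with the kernel and sum: 6·-2 + 0·2 + 6·1 + 3·1 + 9·3 + 0·-1 + 4·-1.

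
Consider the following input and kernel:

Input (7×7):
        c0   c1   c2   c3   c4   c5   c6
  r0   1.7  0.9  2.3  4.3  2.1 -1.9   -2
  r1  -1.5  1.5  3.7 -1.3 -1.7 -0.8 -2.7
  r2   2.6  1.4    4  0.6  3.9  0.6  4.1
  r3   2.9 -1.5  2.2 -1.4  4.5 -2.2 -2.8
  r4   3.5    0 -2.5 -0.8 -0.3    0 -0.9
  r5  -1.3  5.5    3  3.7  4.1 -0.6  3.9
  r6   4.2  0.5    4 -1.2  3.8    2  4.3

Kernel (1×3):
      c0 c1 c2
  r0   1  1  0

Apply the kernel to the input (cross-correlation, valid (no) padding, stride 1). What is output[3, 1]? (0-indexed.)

0.7

The receptive field on the input at this output position is [-1.5 2.2 -1.4]. Elementwise product with the kernel and sum: -1.5·1 + 2.2·1.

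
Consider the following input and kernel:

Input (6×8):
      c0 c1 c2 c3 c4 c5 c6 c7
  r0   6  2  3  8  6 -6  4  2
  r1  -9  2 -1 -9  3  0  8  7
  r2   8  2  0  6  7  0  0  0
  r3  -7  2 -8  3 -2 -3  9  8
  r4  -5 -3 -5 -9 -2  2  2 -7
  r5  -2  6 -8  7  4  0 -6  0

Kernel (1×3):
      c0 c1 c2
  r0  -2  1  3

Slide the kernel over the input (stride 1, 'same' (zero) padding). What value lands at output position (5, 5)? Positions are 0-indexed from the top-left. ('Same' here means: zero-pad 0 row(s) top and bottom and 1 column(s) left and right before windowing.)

The receptive field on the zero-padded input at this output position is [4 0 -6]. Elementwise product with the kernel and sum: 4·-2 + 0·1 + -6·3.

-26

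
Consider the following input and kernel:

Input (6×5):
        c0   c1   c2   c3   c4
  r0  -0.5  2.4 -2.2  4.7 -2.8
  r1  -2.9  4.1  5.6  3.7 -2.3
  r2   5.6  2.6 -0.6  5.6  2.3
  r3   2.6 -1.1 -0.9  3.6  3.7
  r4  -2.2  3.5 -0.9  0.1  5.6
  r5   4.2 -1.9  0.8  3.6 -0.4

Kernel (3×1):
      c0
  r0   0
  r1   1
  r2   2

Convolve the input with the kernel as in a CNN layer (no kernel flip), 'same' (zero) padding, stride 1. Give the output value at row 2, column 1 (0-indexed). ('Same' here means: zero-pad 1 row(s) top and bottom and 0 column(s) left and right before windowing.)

0.4

The receptive field on the zero-padded input at this output position is [4.1 / 2.6 / -1.1]. Elementwise product with the kernel and sum: 2.6·1 + -1.1·2.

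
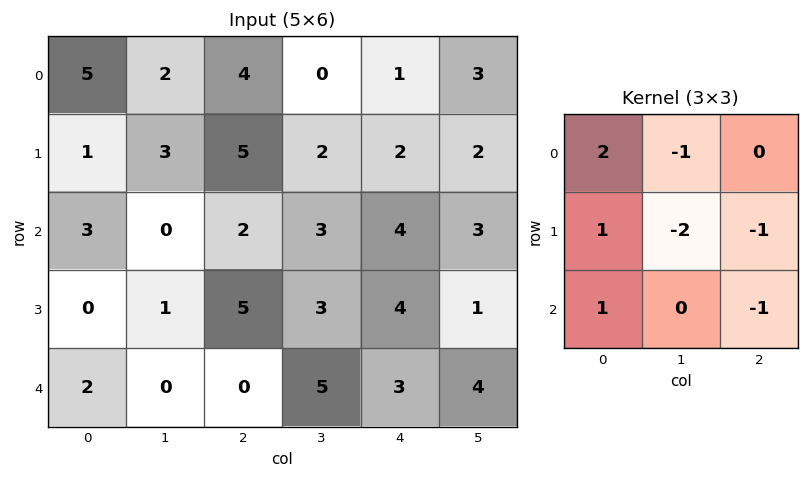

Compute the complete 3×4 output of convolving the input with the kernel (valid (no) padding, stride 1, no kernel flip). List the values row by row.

-1 -12 5 -5
-5 -8 1 -4
1 -19 -7 -3

Output[0,0]: The receptive field on the input at this output position is [5 2 4 / 1 3 5 / 3 0 2]. Elementwise product with the kernel and sum: 5·2 + 2·-1 + 1·1 + 3·-2 + 5·-1 + 3·1 + 2·-1.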